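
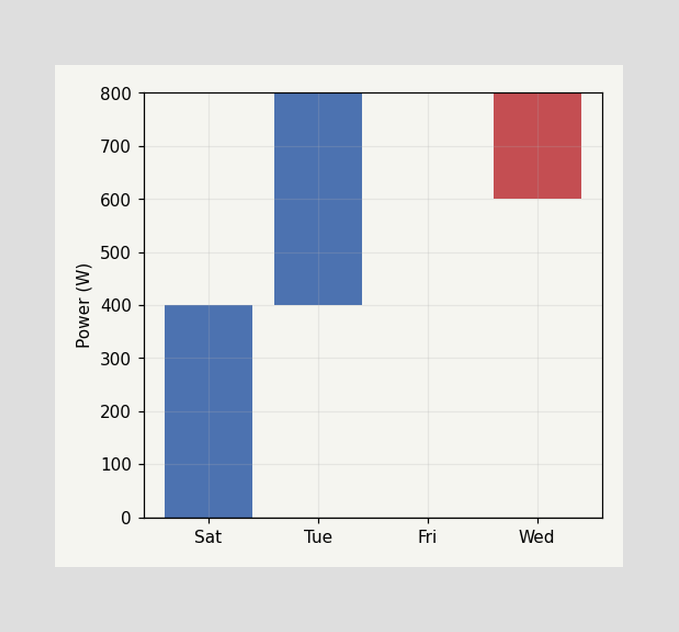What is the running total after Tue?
800W

After Tue the running total reaches 800W.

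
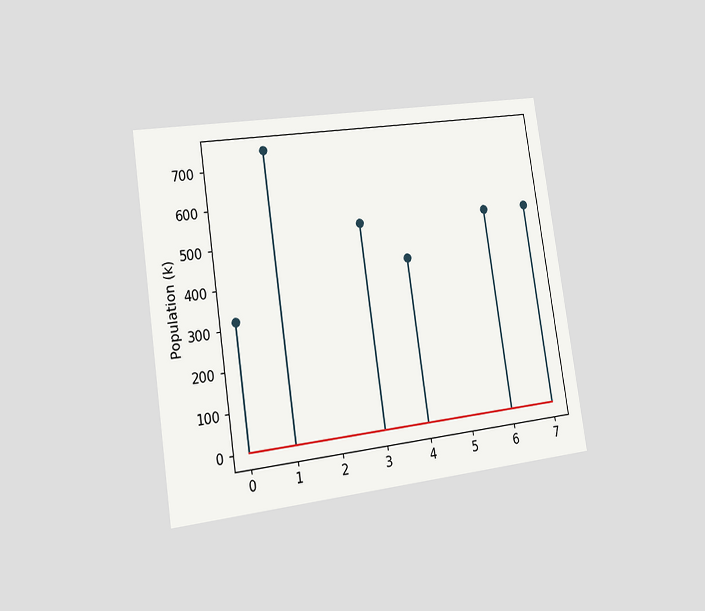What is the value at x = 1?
The chart is tilted about 8° counter-clockwise and viewed slightly from the left. The stem at x=1 reaches 742k.

742k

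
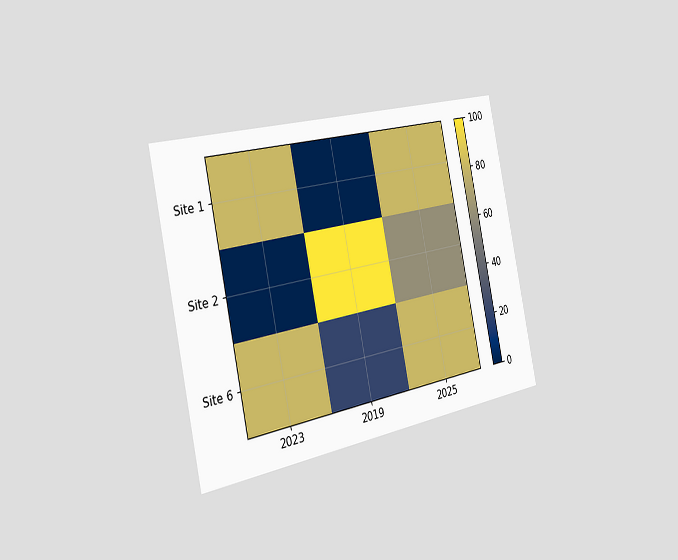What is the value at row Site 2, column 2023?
0

The chart is tilted about 12° counter-clockwise and viewed slightly from the left. Matching cell (Site 2, 2023) against the colorbar gives 0.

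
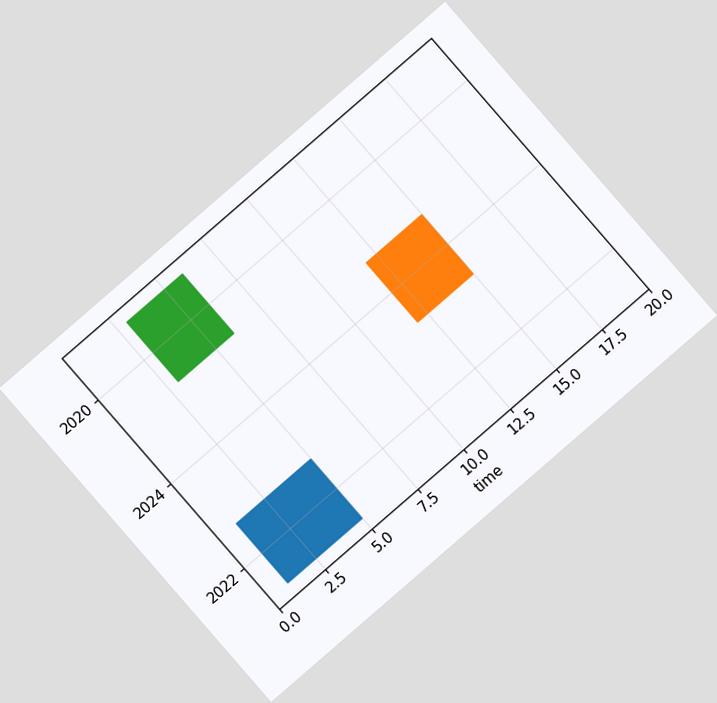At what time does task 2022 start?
The chart is tilted about 41° counter-clockwise. The 2022 bar begins at t=1.

1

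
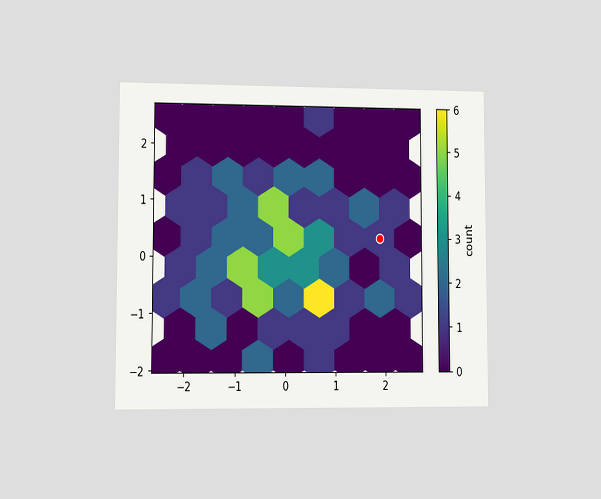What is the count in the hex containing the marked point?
The chart is viewed at a slight angle. The marked hex reads 1 on the colorbar.

1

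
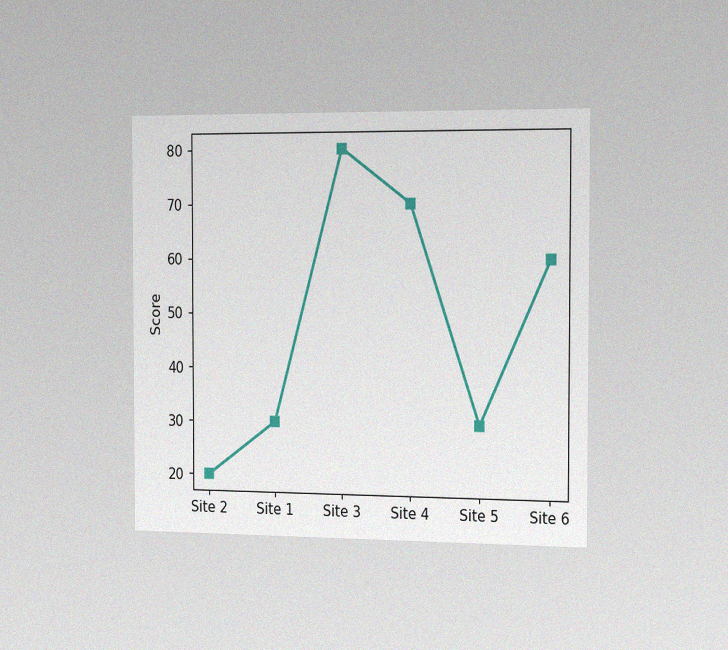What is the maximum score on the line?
80

The chart is viewed slightly from the right, with some photo noise. The highest point is at Site 3, and reading across to the y-axis gives 80.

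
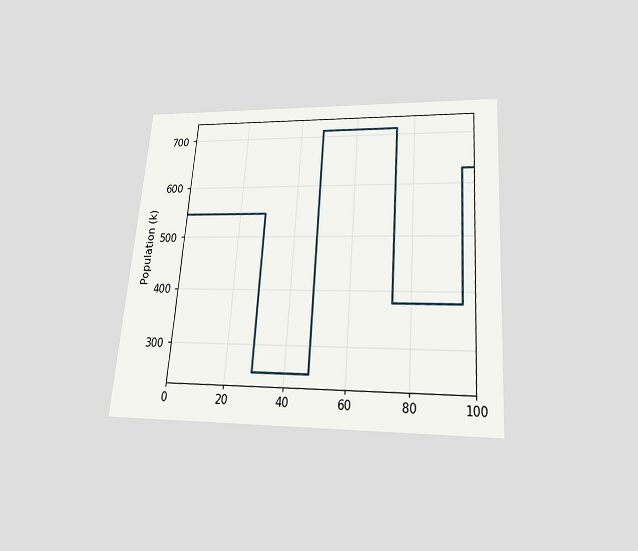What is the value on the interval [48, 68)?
714k

The chart is tilted about 4° clockwise and viewed slightly from below. On [48, 68) the step sits at 714k.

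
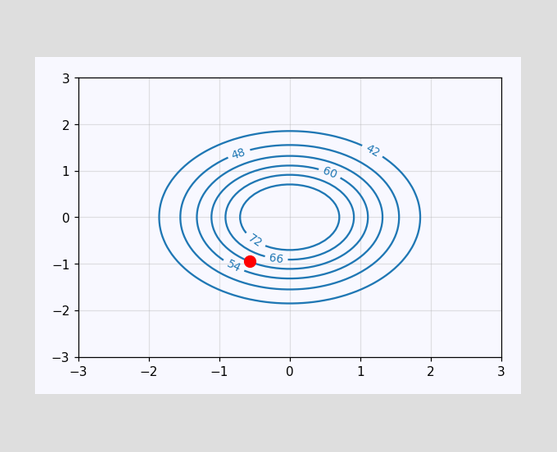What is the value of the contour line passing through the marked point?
60

The marked point sits on the contour labelled 60.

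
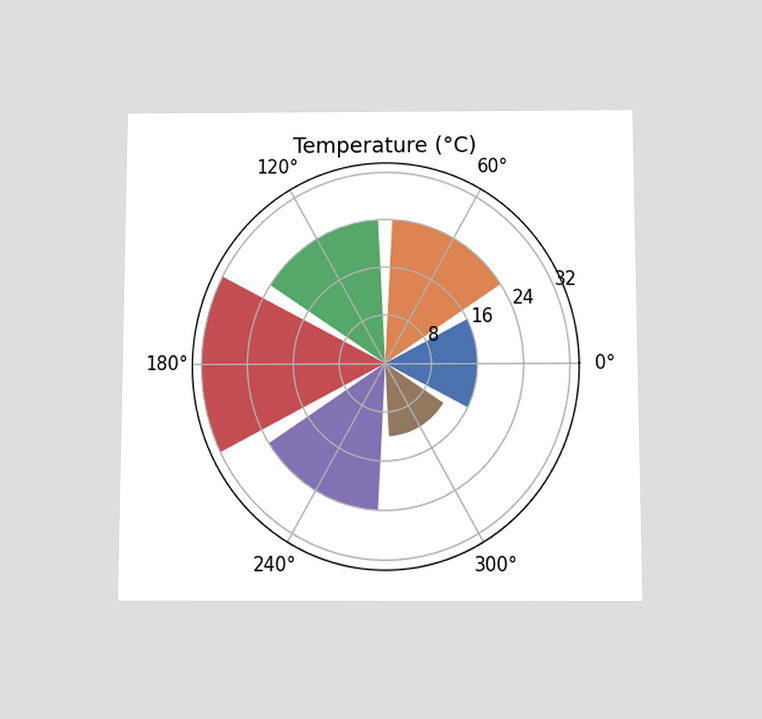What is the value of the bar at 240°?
24°C

The chart is viewed slightly from below. The bar at 240° reaches 24°C on the radial axis.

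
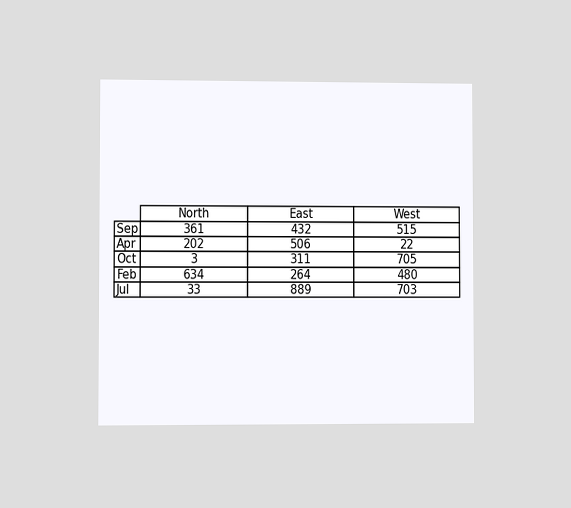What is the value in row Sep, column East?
The chart is viewed at a slight angle. The (Sep, East) cell reads 432.

432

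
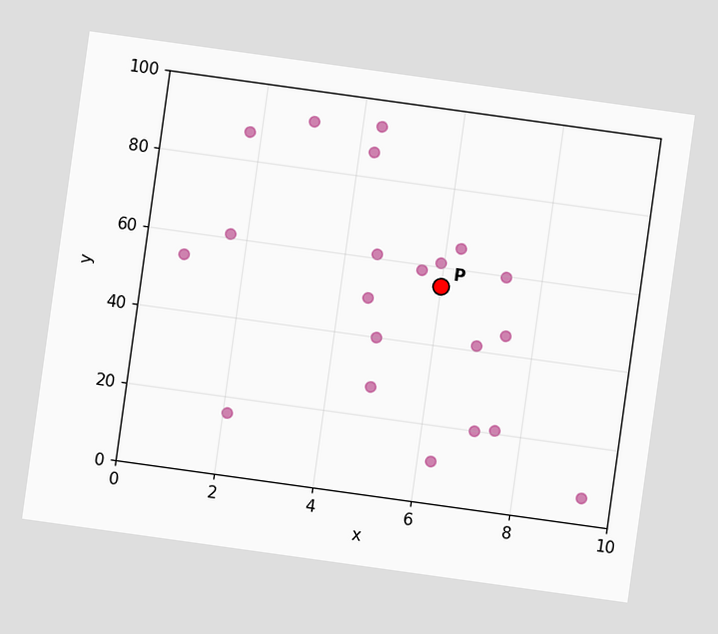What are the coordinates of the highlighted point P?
The chart is tilted about 8° clockwise. Following the gridlines from P to each axis, P sits at (6, 55).

(6, 55)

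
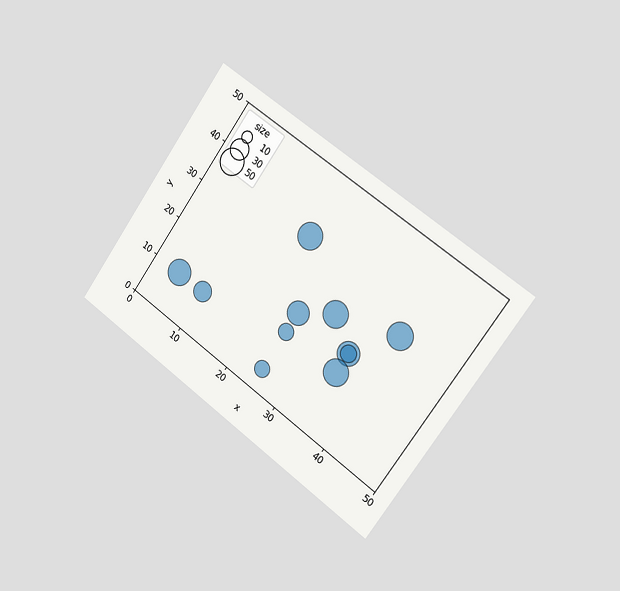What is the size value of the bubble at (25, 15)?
The chart is tilted about 35° clockwise and viewed slightly from the right. Matching the bubble at (25, 15) against the size legend gives 20.

20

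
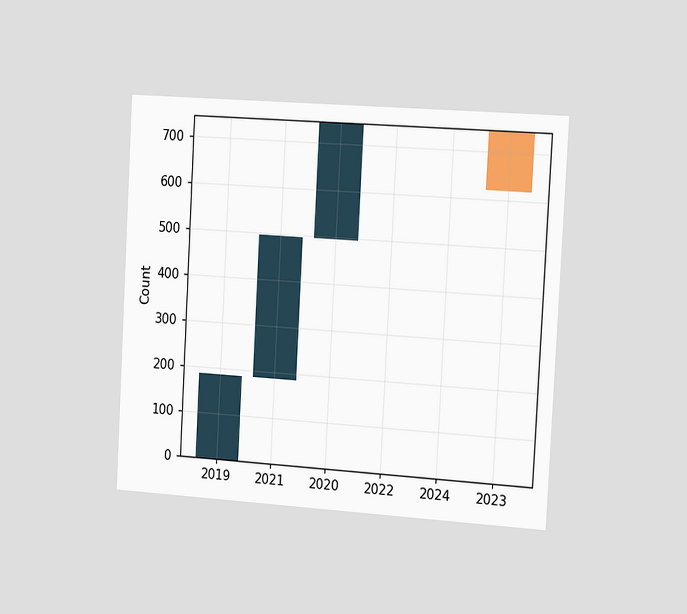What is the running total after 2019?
The chart is tilted about 3° clockwise and viewed slightly from the right. After 2019 the running total reaches 186.

186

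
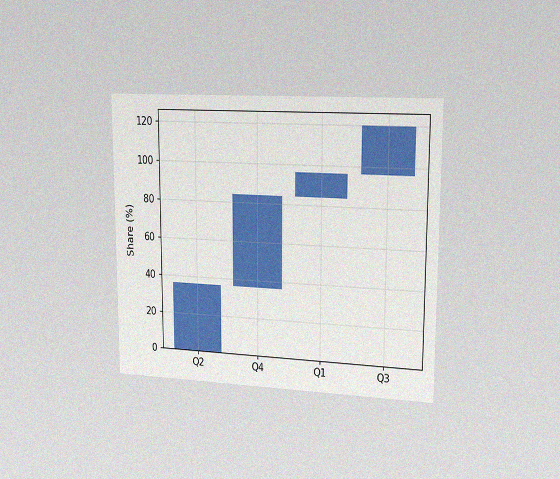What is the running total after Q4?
The chart is viewed slightly from the right, with some photo noise. After Q4 the running total reaches 84%.

84%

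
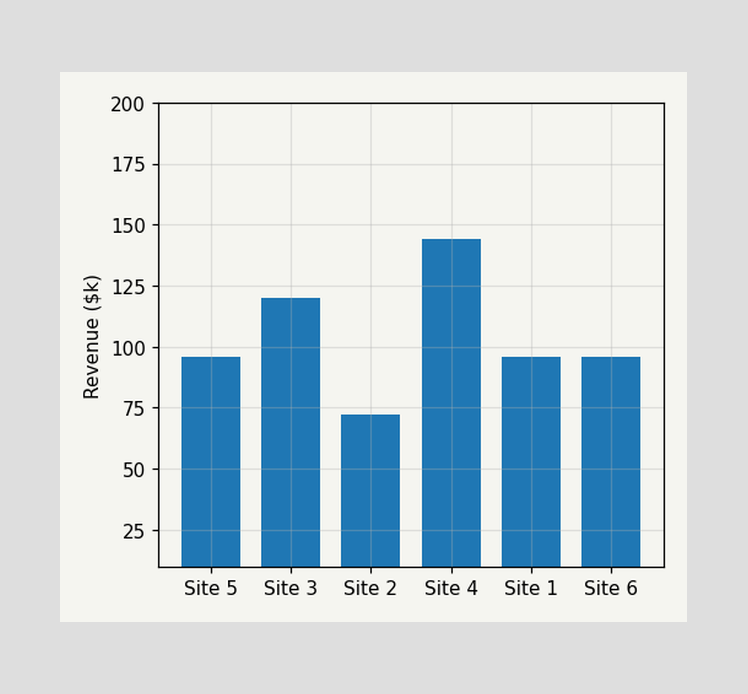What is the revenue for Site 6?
$96k

Reading along the chart's y-axis, the Site 6 bar reaches $96k.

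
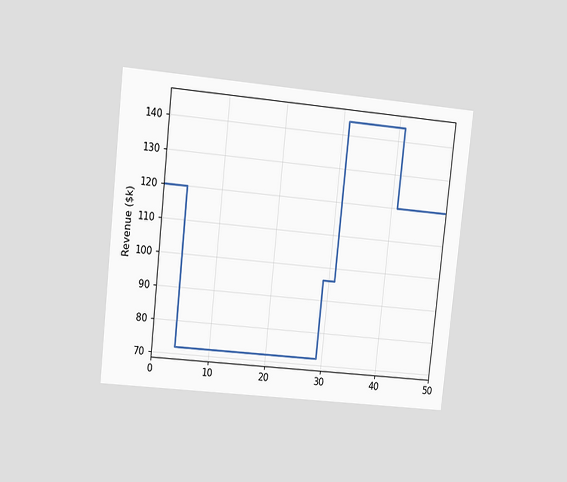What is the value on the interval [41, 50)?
$120k

The chart is tilted about 6° clockwise and viewed at a slight angle. On [41, 50) the step sits at $120k.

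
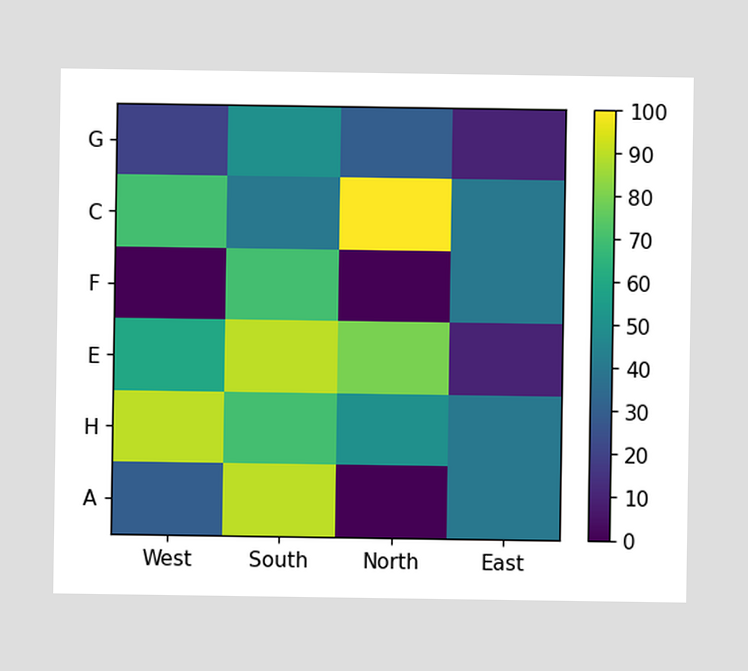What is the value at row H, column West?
Matching cell (H, West) against the colorbar gives 90.

90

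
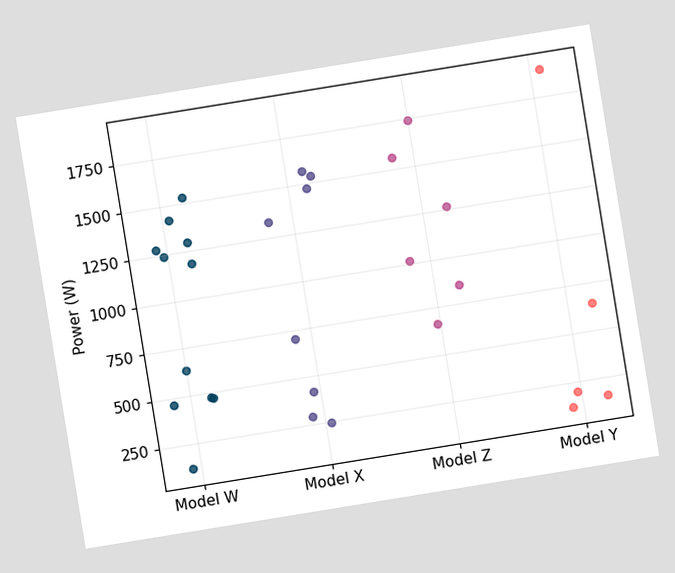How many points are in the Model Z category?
The chart is tilted about 9° counter-clockwise. Counting the markers in the Model Z column gives 6.

6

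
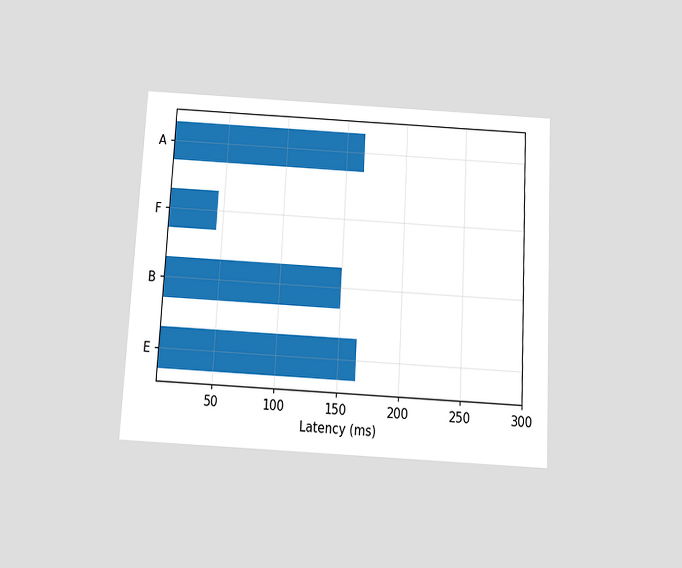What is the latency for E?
The chart is tilted about 3° clockwise and viewed slightly from below. Reading along the chart's x-axis, the E bar reaches 165ms.

165ms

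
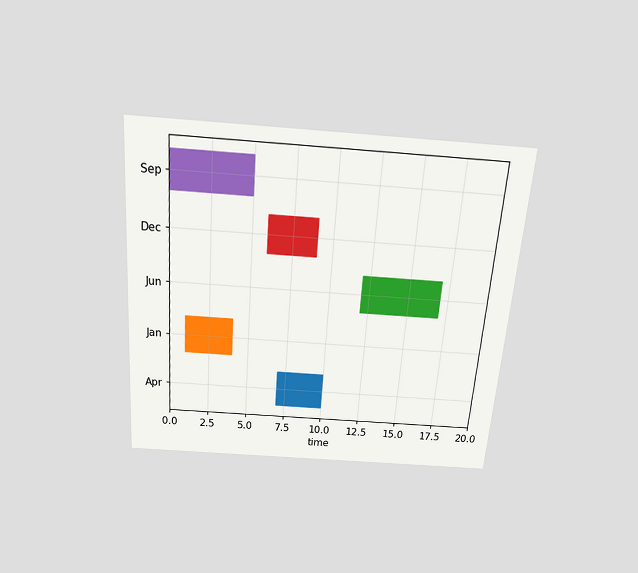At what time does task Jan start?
The chart is tilted about 4° clockwise and viewed slightly from above. The Jan bar begins at t=1.

1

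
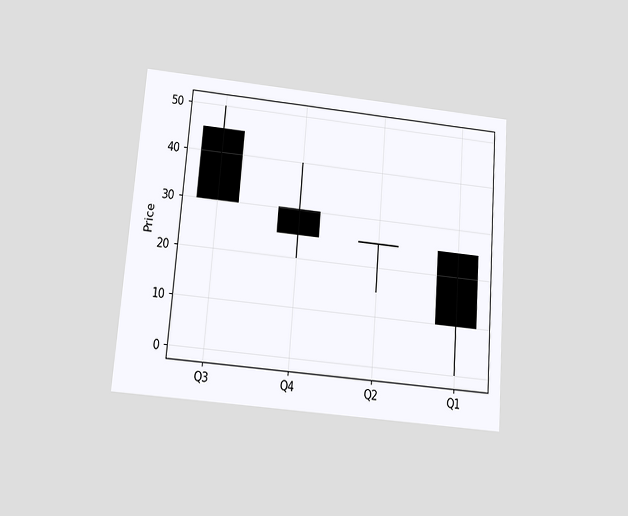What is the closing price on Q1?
The chart is tilted about 5° clockwise and viewed slightly from below. The Q1 candle closes at 10.

10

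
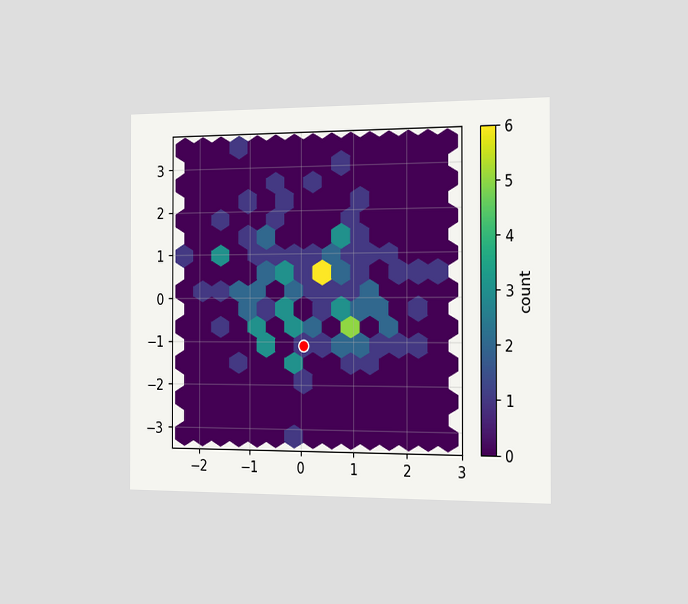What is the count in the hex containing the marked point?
1

The chart is viewed slightly from the right. The marked hex reads 1 on the colorbar.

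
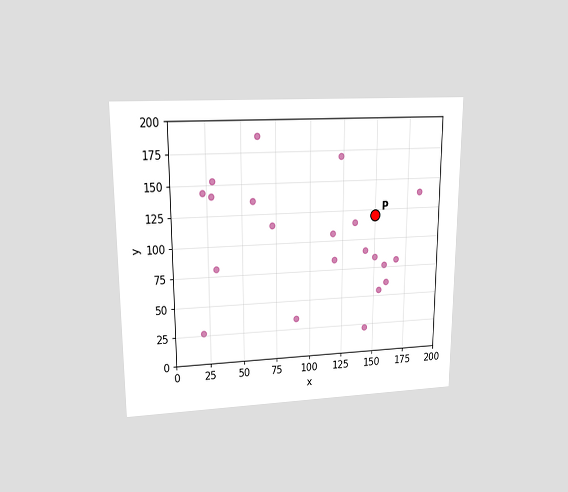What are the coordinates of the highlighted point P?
The chart is viewed at a slight angle. Following the gridlines from P to each axis, P sits at (150, 120).

(150, 120)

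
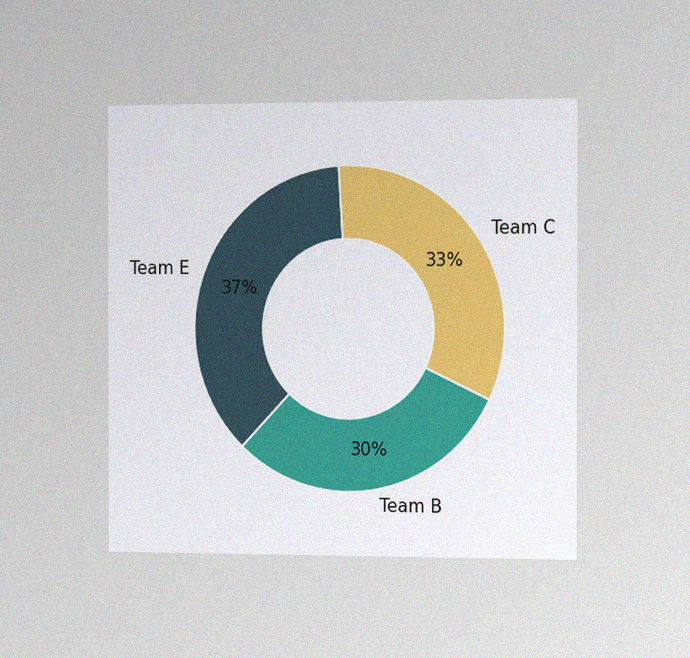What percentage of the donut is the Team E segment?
37%

The chart is viewed slightly from the right, with some photo noise. The Team E segment takes up 37% of the ring.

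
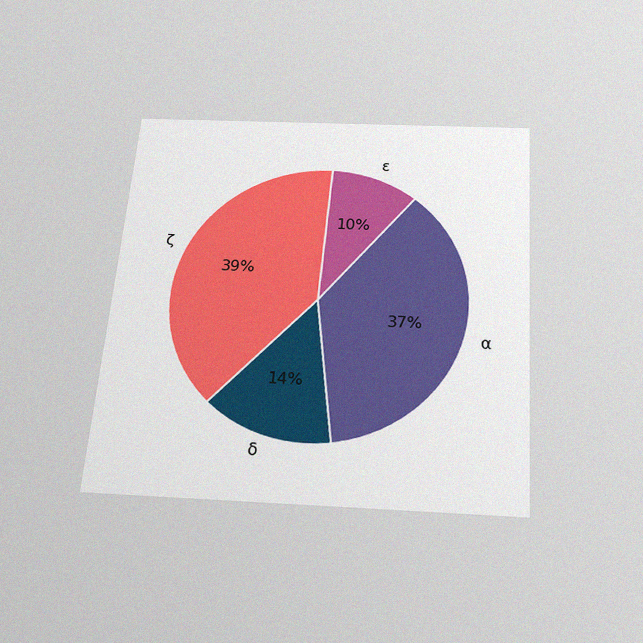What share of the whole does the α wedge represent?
37%

The chart is tilted about 4° clockwise and viewed slightly from below, with some photo noise. The α slice takes up 37% of the pie.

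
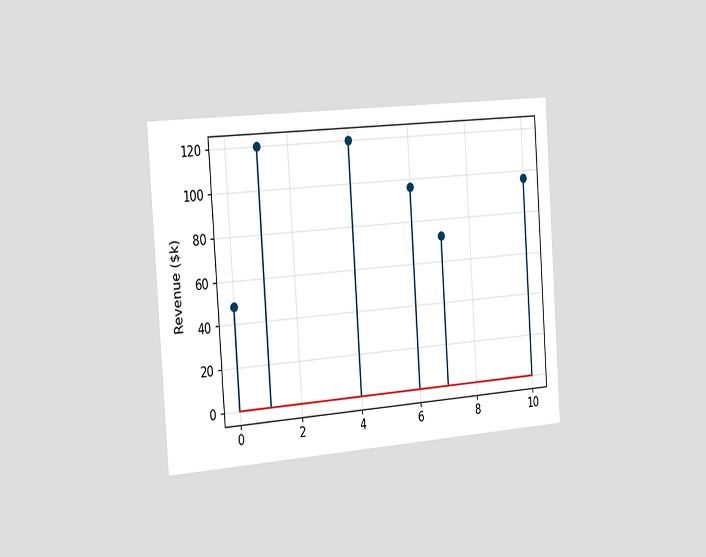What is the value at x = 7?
The chart is tilted about 4° counter-clockwise and viewed slightly from the left. The stem at x=7 reaches $72k.

$72k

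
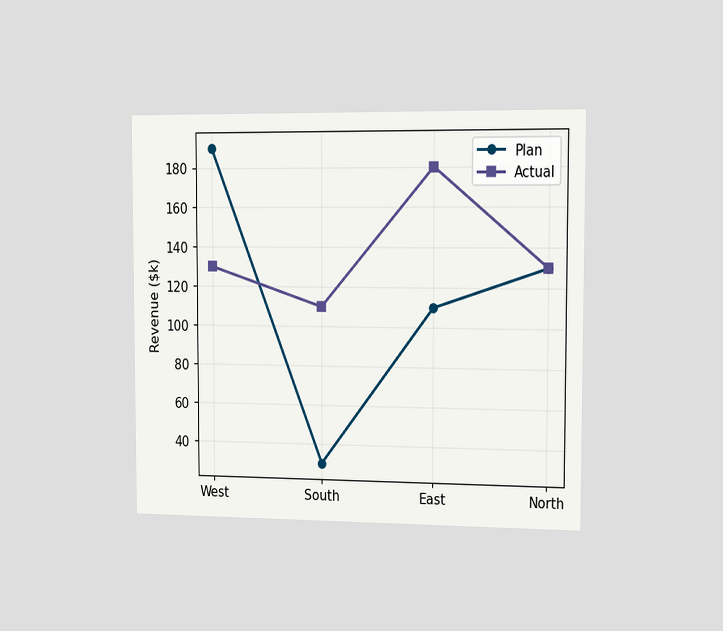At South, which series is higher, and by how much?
Actual, by $80k

The chart is viewed slightly from the right. At South, Actual sits above the other line by $80k.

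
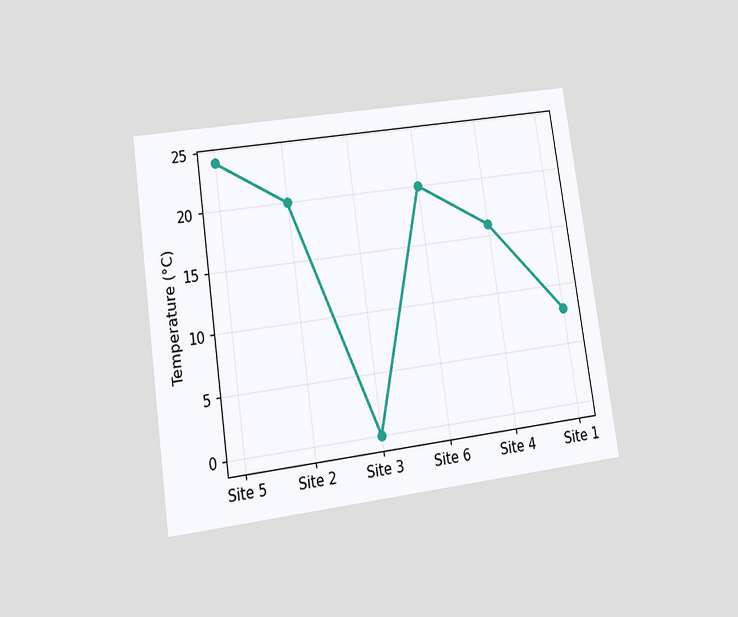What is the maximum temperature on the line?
The chart is tilted about 8° counter-clockwise and viewed at a slight angle. The highest point is at Site 5, and reading across to the y-axis gives 24°C.

24°C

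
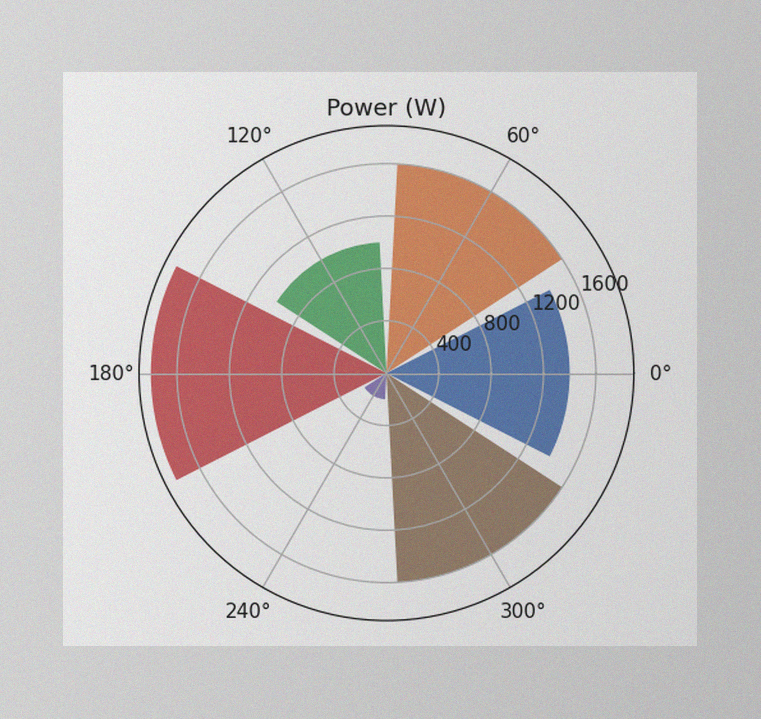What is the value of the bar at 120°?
1000W

The image has some photo noise and uneven lighting. The bar at 120° reaches 1000W on the radial axis.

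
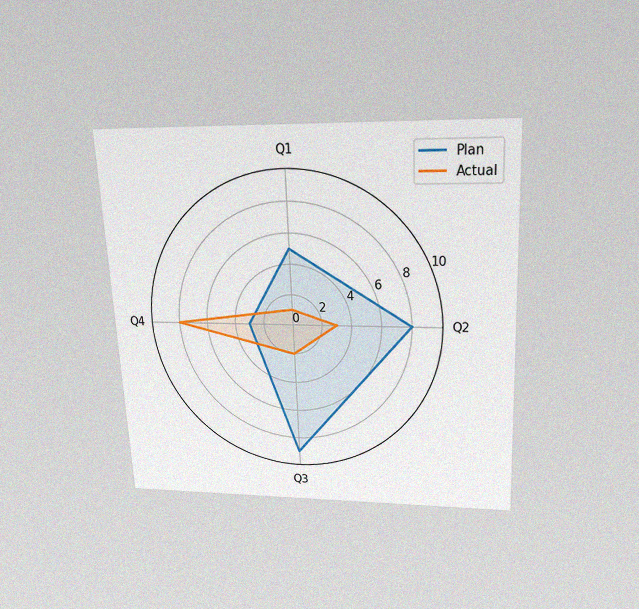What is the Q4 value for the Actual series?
8

The chart is tilted about 3° counter-clockwise and viewed slightly from above, with some photo noise. On the Q4 axis, Actual reaches 8.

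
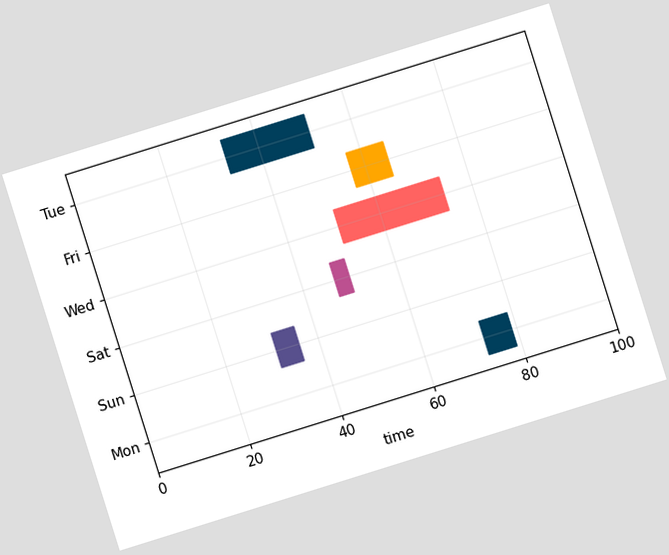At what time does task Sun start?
The chart is tilted about 17° counter-clockwise. The Sun bar begins at t=31.

31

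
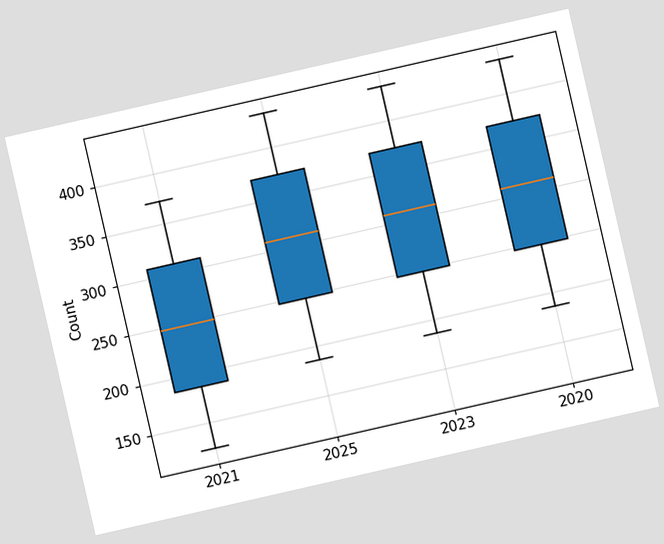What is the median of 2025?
The chart is tilted about 13° counter-clockwise. The median line in the 2025 box sits at 310.

310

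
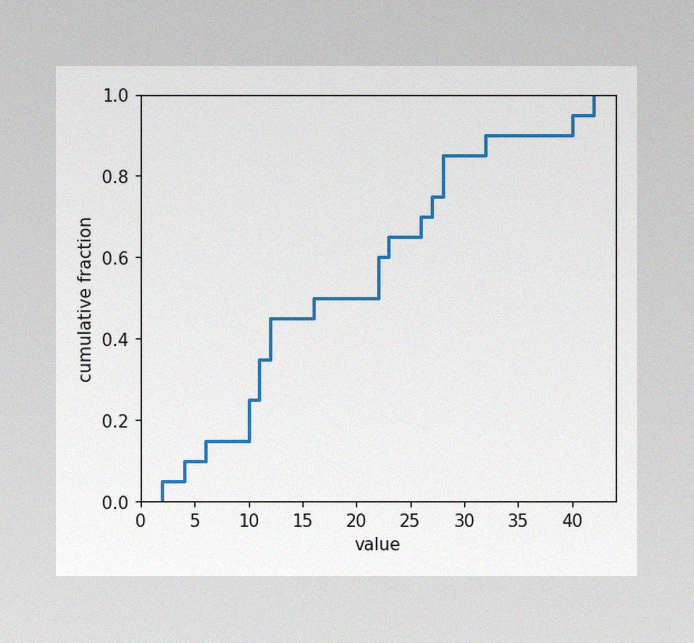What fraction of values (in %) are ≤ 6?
15%

The image has some photo noise and uneven lighting. At x=6 the ECDF step is at 15%.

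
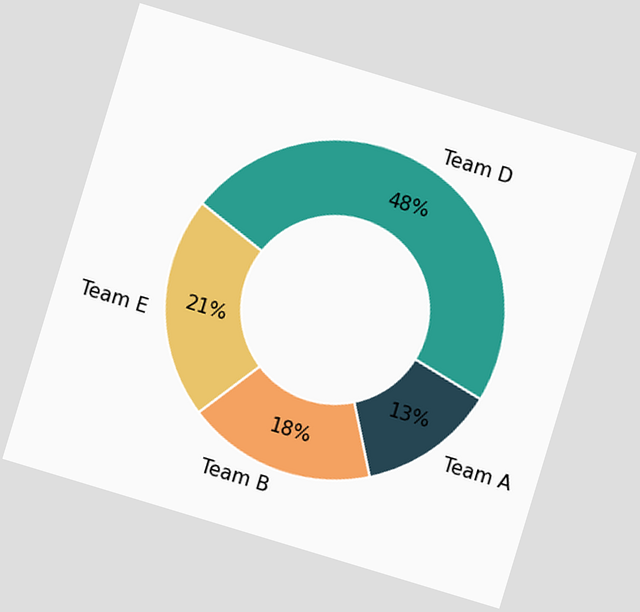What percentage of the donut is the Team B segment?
The chart is tilted about 17° clockwise. The Team B segment takes up 18% of the ring.

18%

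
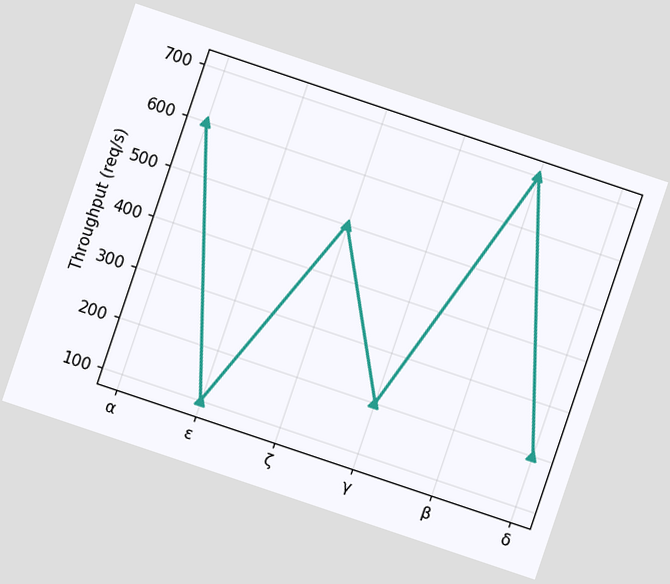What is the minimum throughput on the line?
100req/s

The chart is tilted about 19° clockwise. The lowest point is at ε, and reading across to the y-axis gives 100req/s.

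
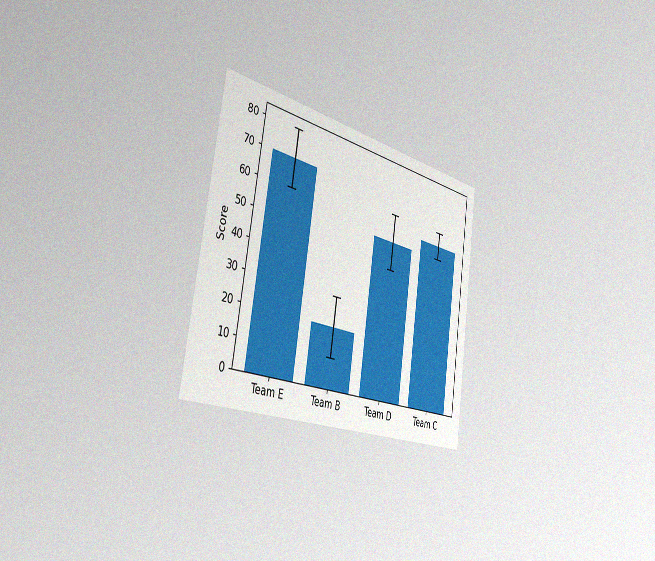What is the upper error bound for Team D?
65

The chart is tilted about 9° clockwise and viewed slightly from the left, with some photo noise. The Team D bar's upper whisker reaches 65.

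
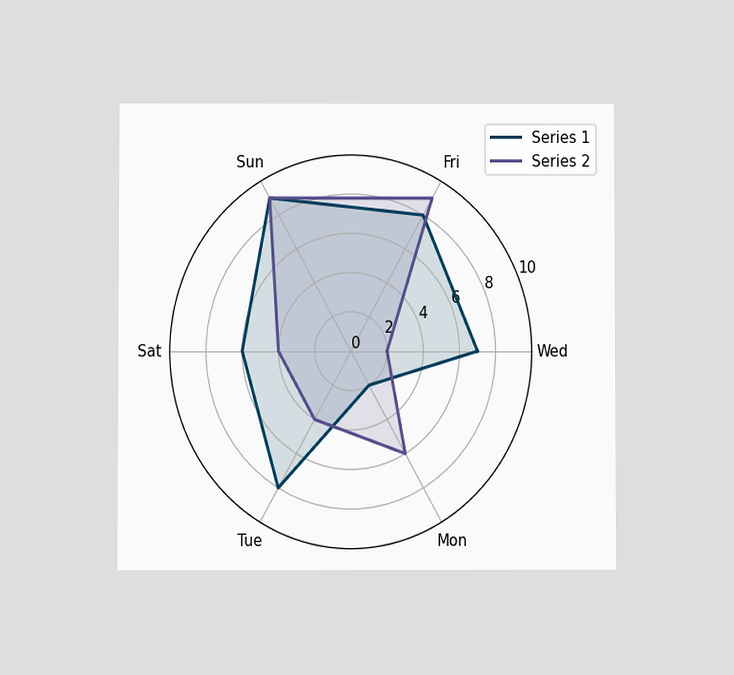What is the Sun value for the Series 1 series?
9

The chart is viewed at a slight angle. On the Sun axis, Series 1 reaches 9.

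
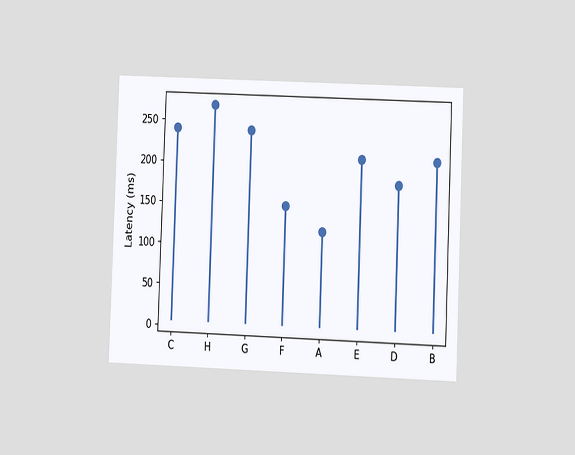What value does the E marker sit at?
The chart is tilted about 2° clockwise and viewed at a slight angle. The E marker sits at 210ms.

210ms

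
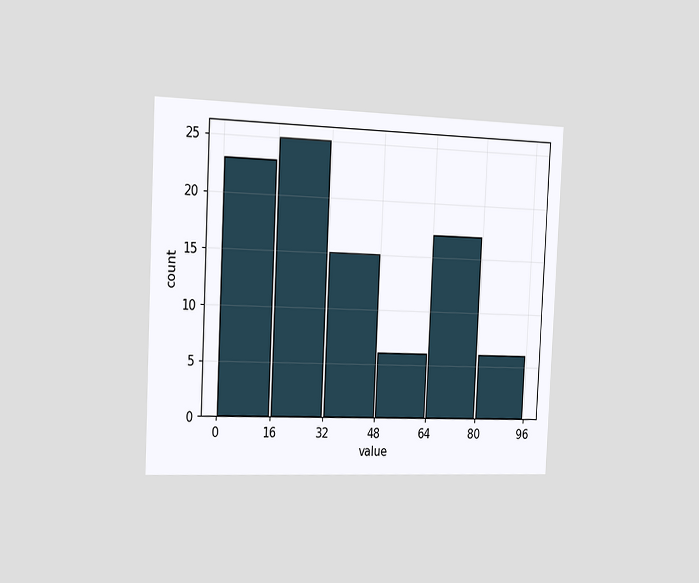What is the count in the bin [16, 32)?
The chart is tilted about 3° clockwise and viewed slightly from the left. The [16, 32) bin has height 25.

25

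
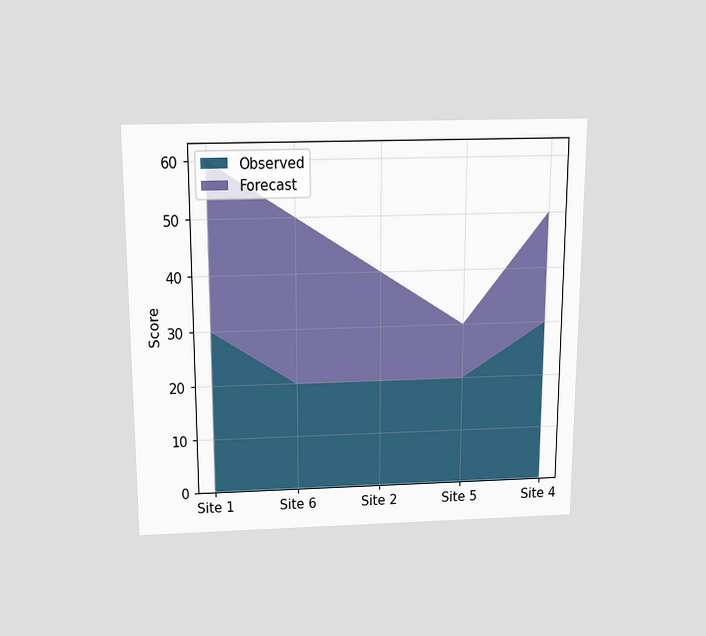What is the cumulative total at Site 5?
30

The chart is viewed slightly from above. The stacked total at Site 5 reaches 30.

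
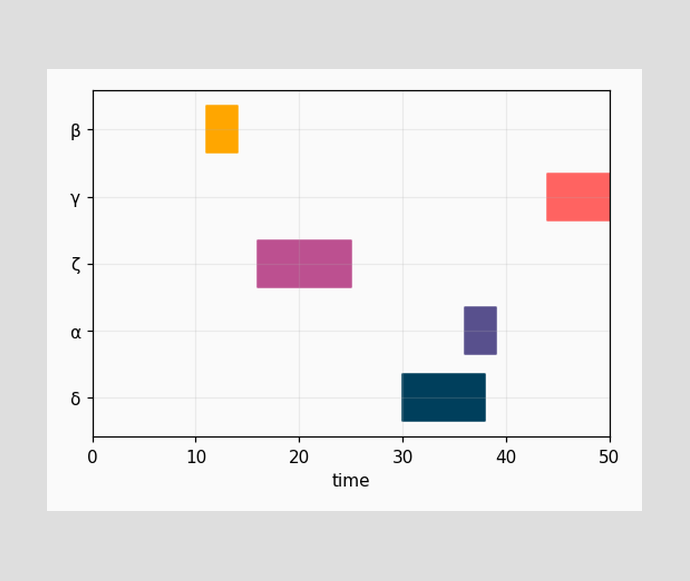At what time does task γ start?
The γ bar begins at t=44.

44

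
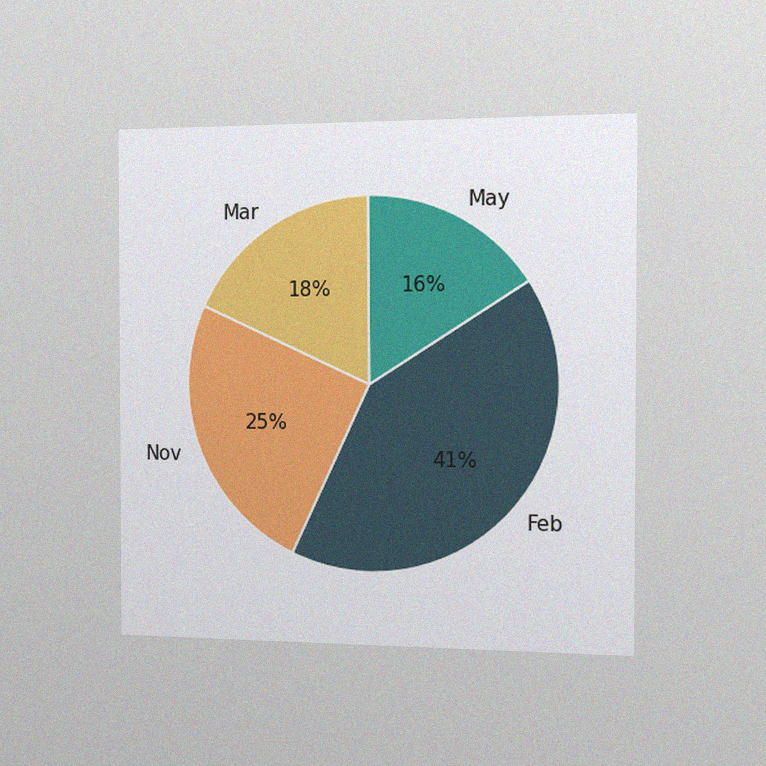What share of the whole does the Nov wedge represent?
The chart is viewed slightly from the right, with some photo noise. The Nov slice takes up 25% of the pie.

25%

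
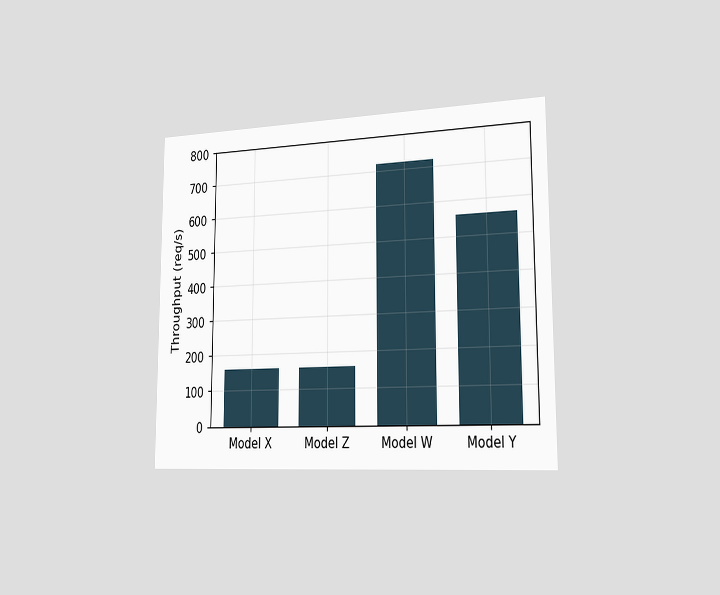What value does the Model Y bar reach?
560req/s

The chart is viewed slightly from the right. Reading along the chart's y-axis, the Model Y bar reaches 560req/s.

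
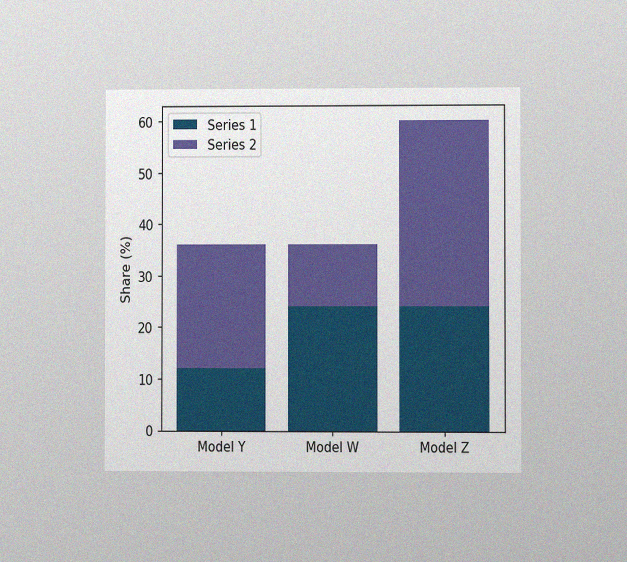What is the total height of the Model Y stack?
36%

The chart is viewed at a slight angle, with some photo noise. The Model Y stack's top reaches 36% on the y-axis.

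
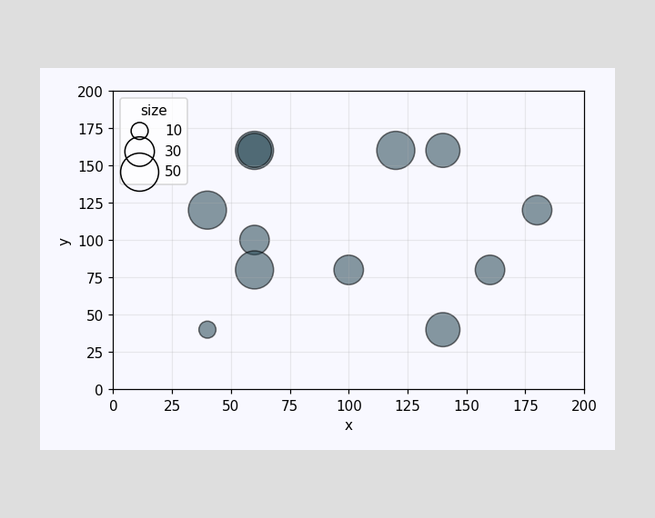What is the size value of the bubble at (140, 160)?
Matching the bubble at (140, 160) against the size legend gives 40.

40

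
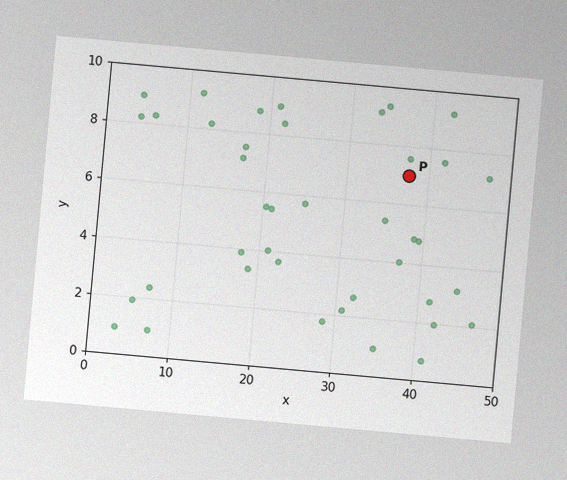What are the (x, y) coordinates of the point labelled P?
(37.5, 7)

The chart is tilted about 5° clockwise, with some photo noise. Following the gridlines from P to each axis, P sits at (37.5, 7).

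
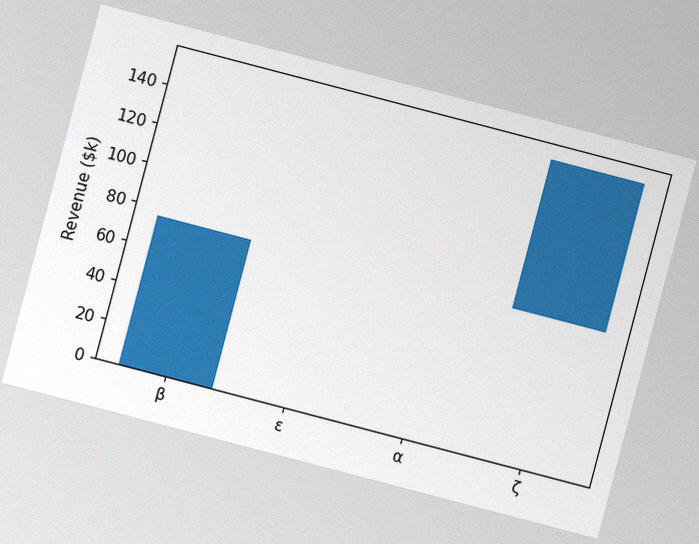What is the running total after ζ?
The chart is tilted about 15° clockwise, with some photo noise. After ζ the running total reaches $152k.

$152k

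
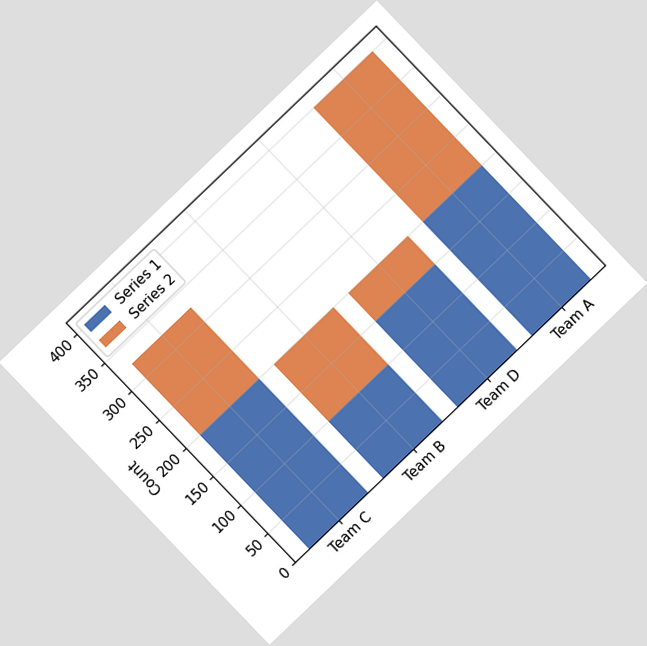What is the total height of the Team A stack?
400

The chart is tilted about 44° counter-clockwise. The Team A stack's top reaches 400 on the y-axis.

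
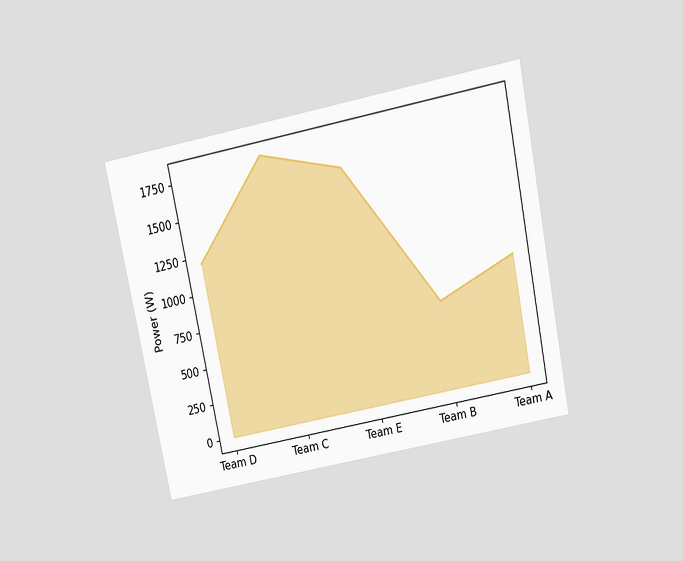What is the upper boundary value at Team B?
600W

The chart is tilted about 11° counter-clockwise and viewed slightly from above. At Team B the upper boundary is at 600W.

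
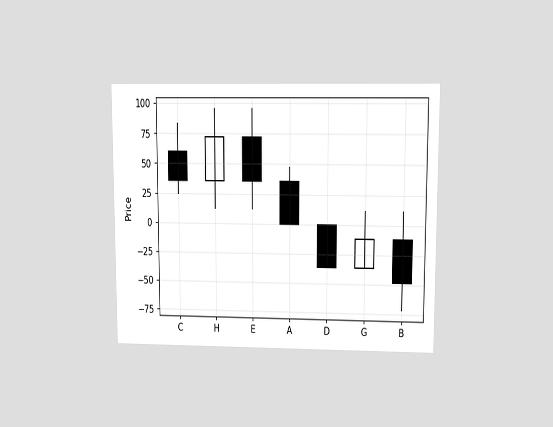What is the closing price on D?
The chart is viewed at a slight angle. The D candle closes at -36.

-36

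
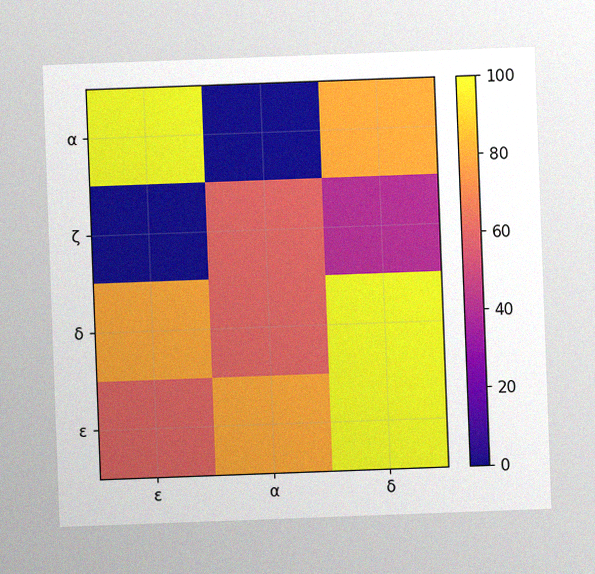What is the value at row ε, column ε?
60

The chart is tilted about 2° counter-clockwise, with some photo noise. Matching cell (ε, ε) against the colorbar gives 60.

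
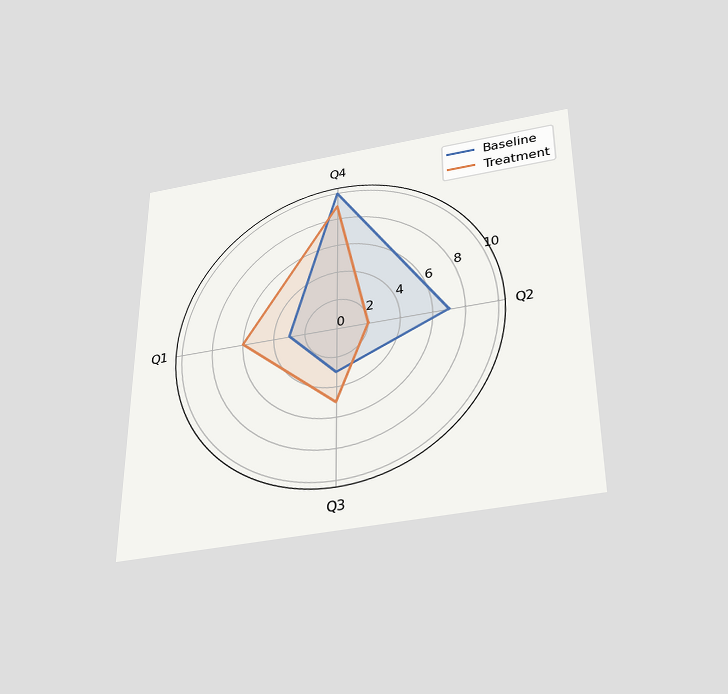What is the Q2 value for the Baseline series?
The chart is viewed slightly from below. On the Q2 axis, Baseline reaches 7.

7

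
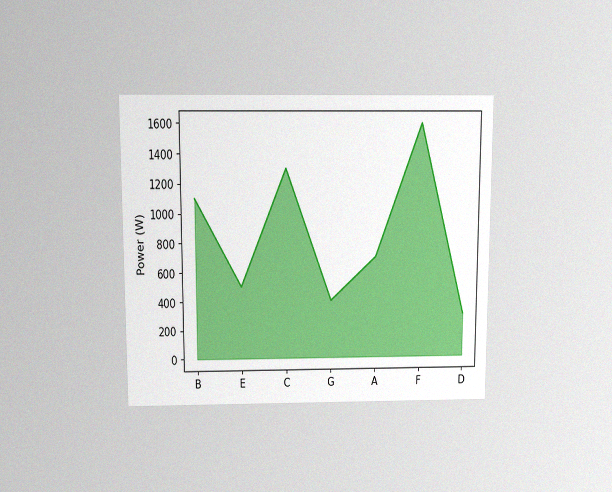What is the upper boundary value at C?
The chart is viewed slightly from above, with some photo noise. At C the upper boundary is at 1300W.

1300W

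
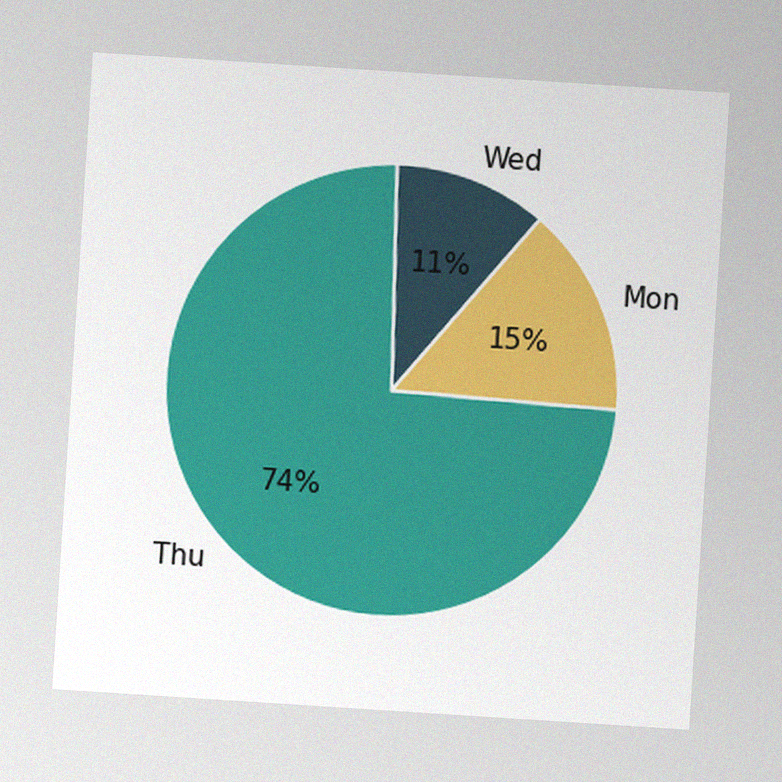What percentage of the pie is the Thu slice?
The chart is tilted about 4° clockwise, with some photo noise. The Thu slice takes up 74% of the pie.

74%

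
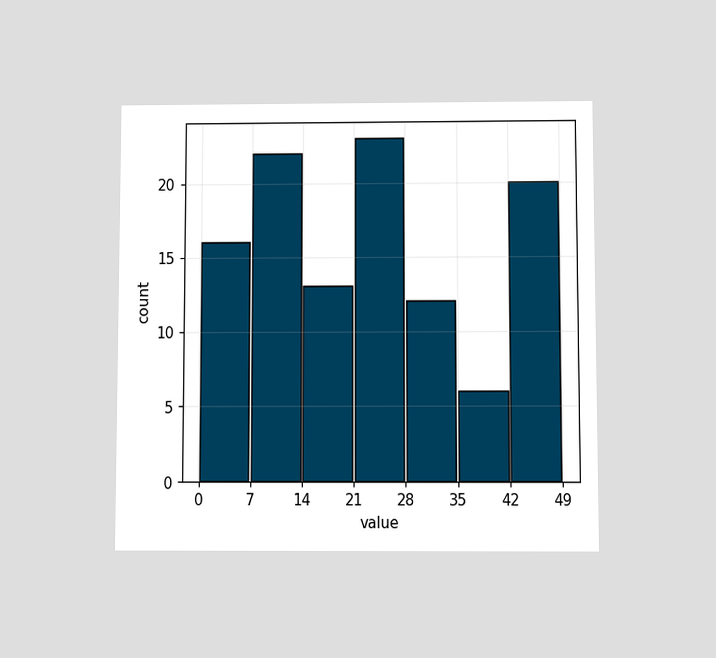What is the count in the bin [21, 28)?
The chart is viewed slightly from below. The [21, 28) bin has height 23.

23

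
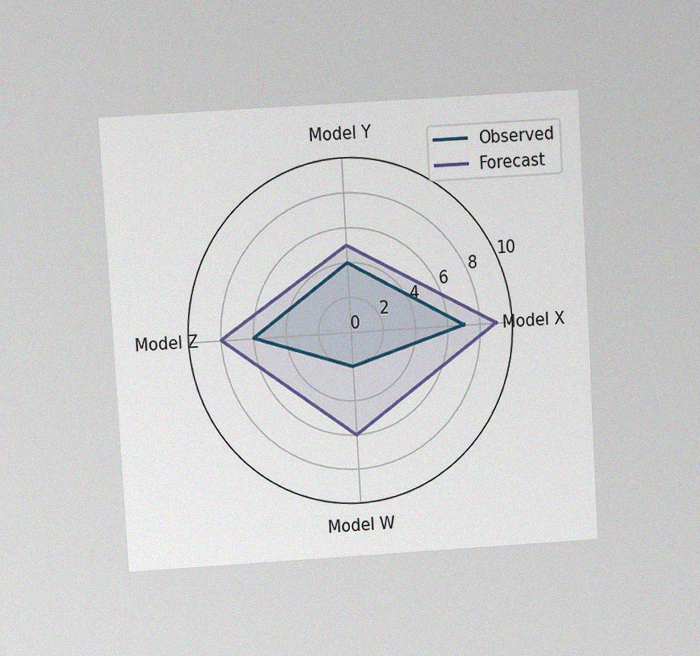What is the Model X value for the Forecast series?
9

The chart is tilted about 3° counter-clockwise and viewed at a slight angle, with some photo noise. On the Model X axis, Forecast reaches 9.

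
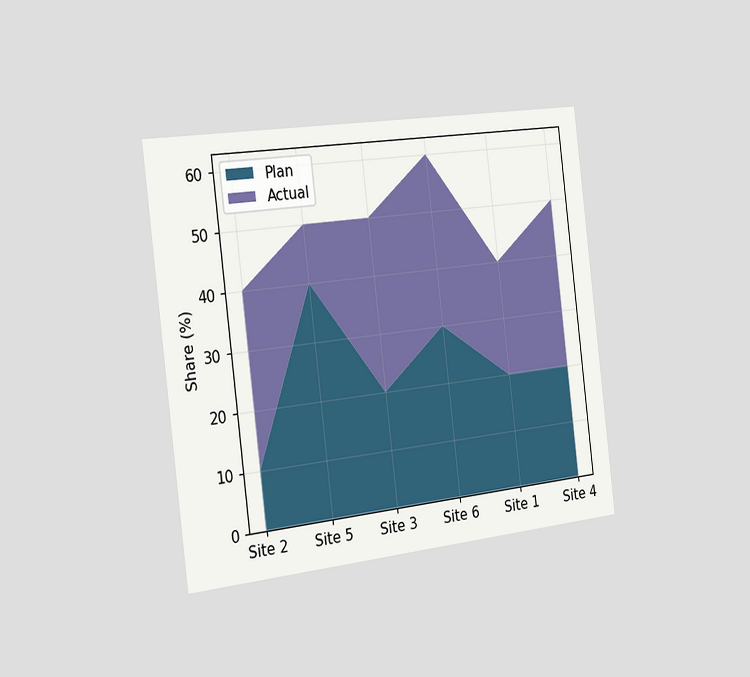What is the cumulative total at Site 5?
50%

The chart is tilted about 7° counter-clockwise and viewed slightly from the left. The stacked total at Site 5 reaches 50%.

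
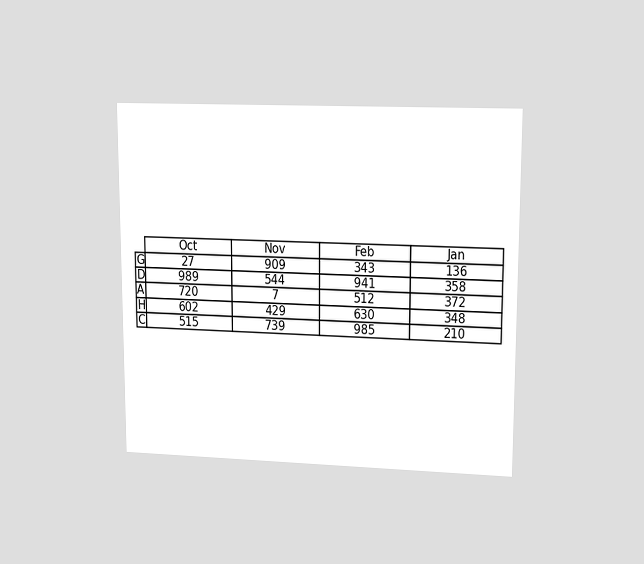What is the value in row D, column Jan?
The chart is viewed at a slight angle. The (D, Jan) cell reads 358.

358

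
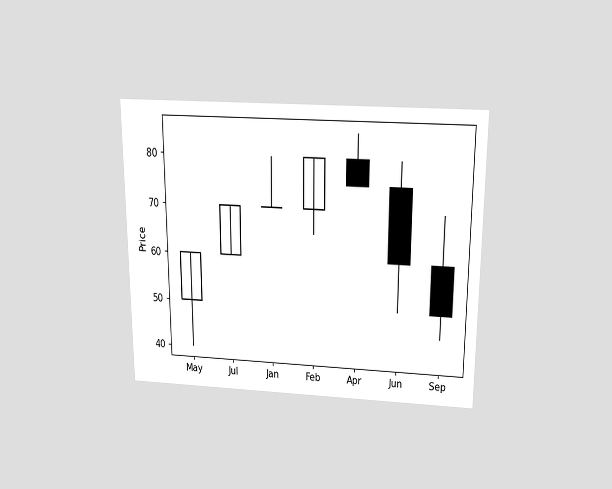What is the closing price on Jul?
The chart is viewed slightly from above. The Jul candle closes at 70.

70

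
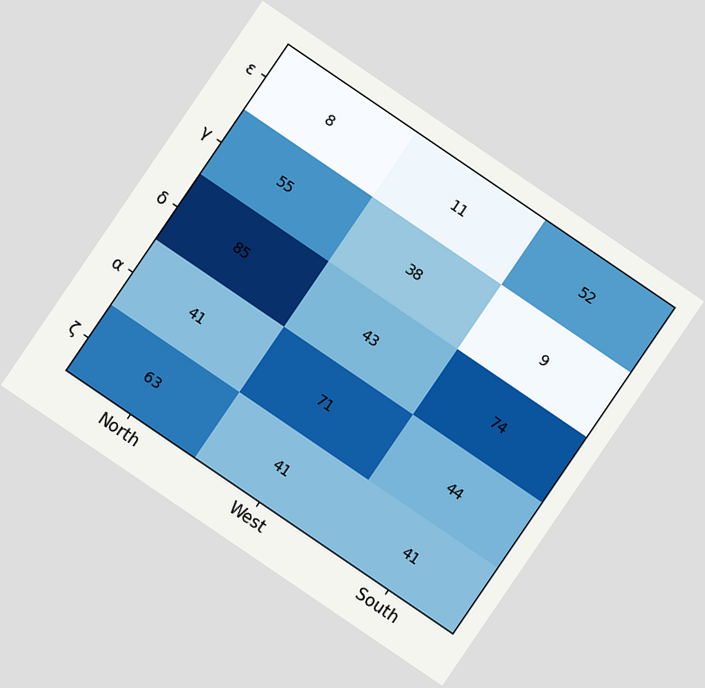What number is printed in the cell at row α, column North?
The chart is tilted about 34° clockwise. The (α, North) cell reads 41.

41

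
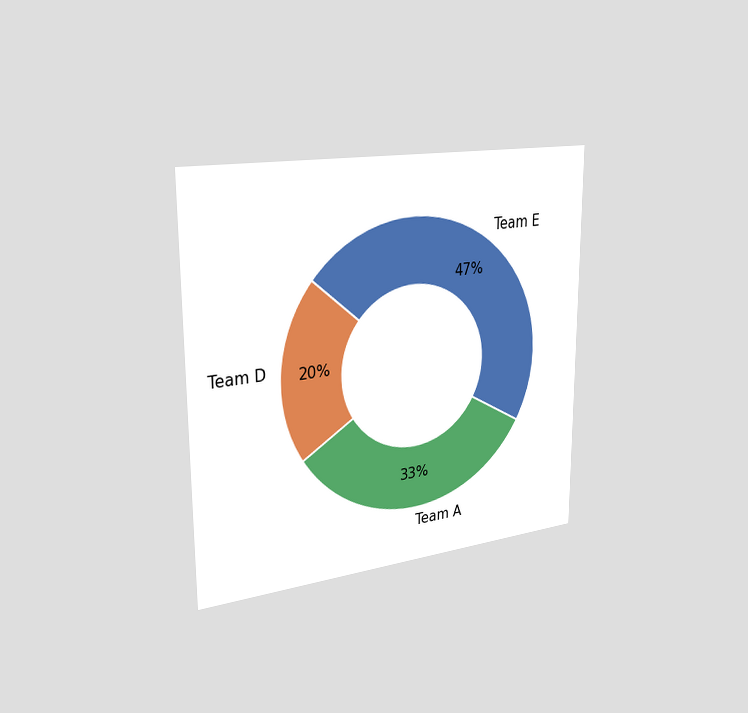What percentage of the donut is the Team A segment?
33%

The chart is viewed slightly from the left. The Team A segment takes up 33% of the ring.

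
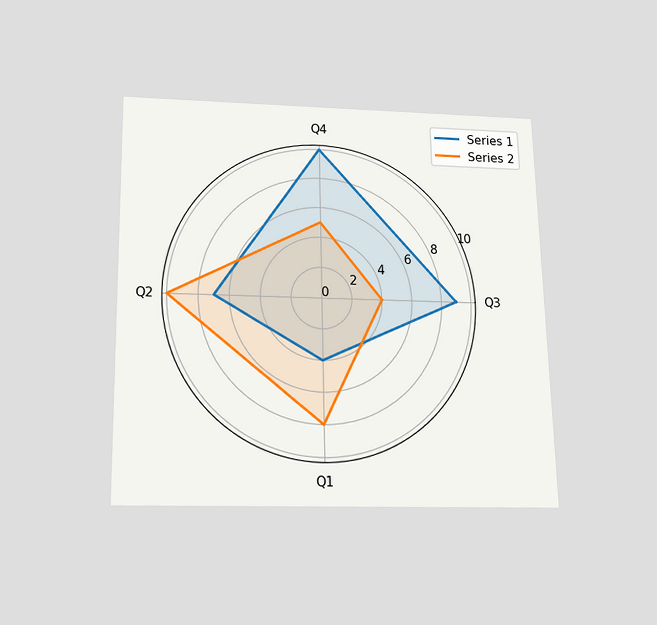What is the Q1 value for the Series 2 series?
The chart is viewed slightly from below. On the Q1 axis, Series 2 reaches 8.

8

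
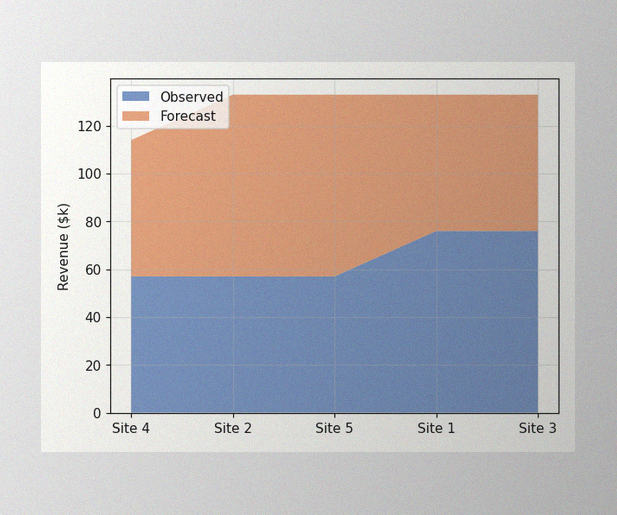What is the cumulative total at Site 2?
$133k

The image has some photo noise and uneven lighting. The stacked total at Site 2 reaches $133k.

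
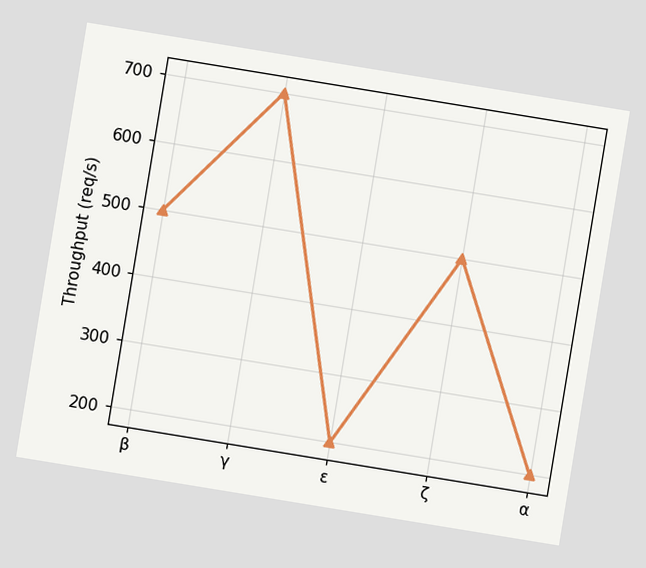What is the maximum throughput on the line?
The chart is tilted about 9° clockwise. The highest point is at γ, and reading across to the y-axis gives 700req/s.

700req/s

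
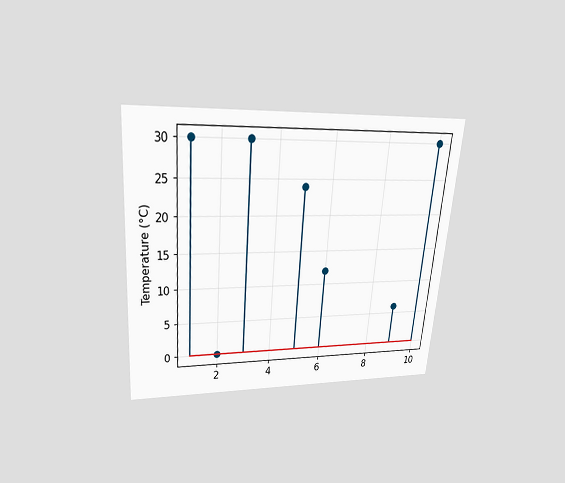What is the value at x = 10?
30°C

The chart is tilted about 5° clockwise and viewed slightly from above. The stem at x=10 reaches 30°C.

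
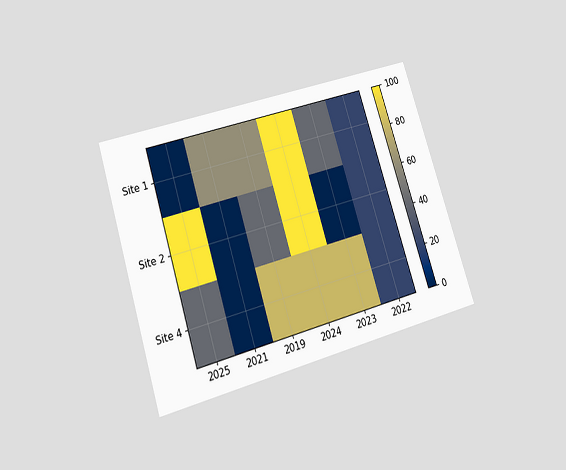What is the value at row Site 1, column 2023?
40

The chart is tilted about 17° counter-clockwise and viewed slightly from below. Matching cell (Site 1, 2023) against the colorbar gives 40.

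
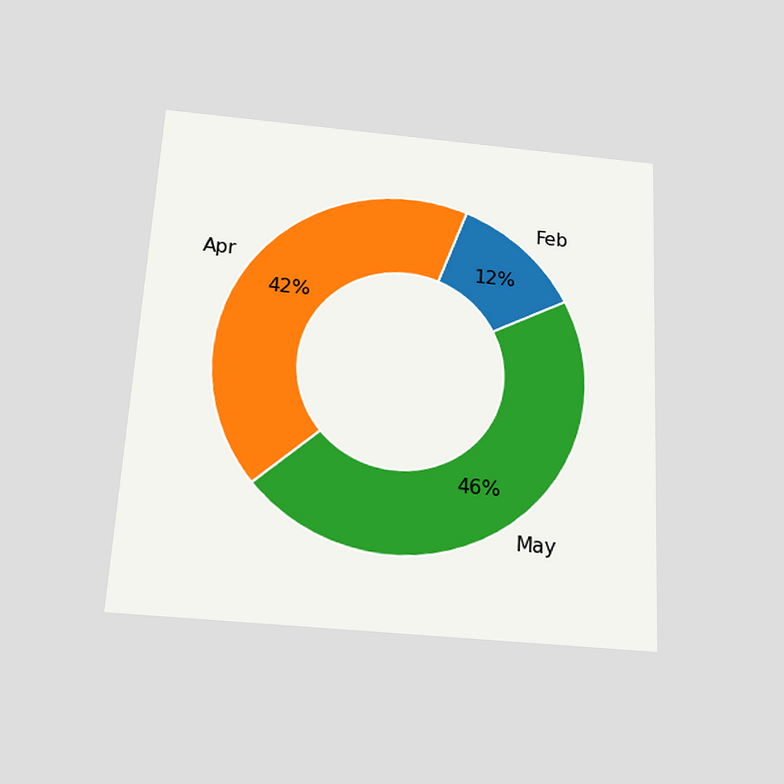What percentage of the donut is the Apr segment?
42%

The chart is tilted about 3° clockwise and viewed slightly from below. The Apr segment takes up 42% of the ring.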